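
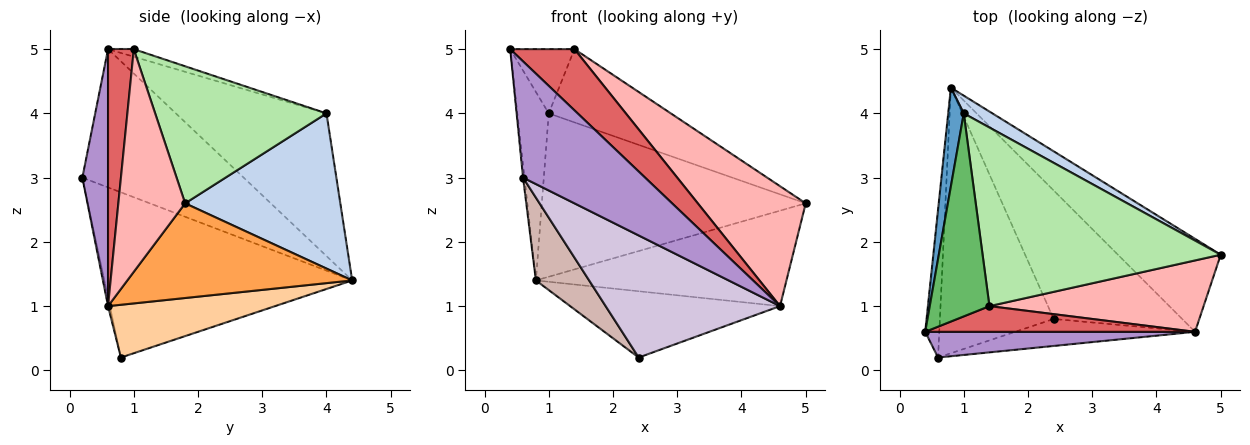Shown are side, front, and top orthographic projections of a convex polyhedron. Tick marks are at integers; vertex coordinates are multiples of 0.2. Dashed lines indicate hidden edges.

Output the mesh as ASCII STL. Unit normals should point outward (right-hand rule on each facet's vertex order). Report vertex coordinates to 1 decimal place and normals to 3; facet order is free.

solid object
 facet normal -0.973 0.203 0.106
  outer loop
   vertex 1.0 4.0 4.0
   vertex 0.8 4.4 1.4
   vertex 0.4 0.6 5.0
  endloop
 endfacet
 facet normal 0.505 0.858 0.093
  outer loop
   vertex 1.0 4.0 4.0
   vertex 5.0 1.8 2.6
   vertex 0.8 4.4 1.4
  endloop
 endfacet
 facet normal 0.541 0.603 -0.587
  outer loop
   vertex 4.6 0.6 1.0
   vertex 0.8 4.4 1.4
   vertex 5.0 1.8 2.6
  endloop
 endfacet
 facet normal 0.343 0.431 -0.835
  outer loop
   vertex 4.6 0.6 1.0
   vertex 2.4 0.8 0.2
   vertex 0.8 4.4 1.4
  endloop
 endfacet
 facet normal -0.120 0.300 0.947
  outer loop
   vertex 1.4 1.0 5.0
   vertex 1.0 4.0 4.0
   vertex 0.4 0.6 5.0
  endloop
 endfacet
 facet normal 0.470 0.335 0.817
  outer loop
   vertex 1.4 1.0 5.0
   vertex 5.0 1.8 2.6
   vertex 1.0 4.0 4.0
  endloop
 endfacet
 facet normal 0.346 -0.865 0.363
  outer loop
   vertex 1.4 1.0 5.0
   vertex 0.4 0.6 5.0
   vertex 4.6 0.6 1.0
  endloop
 endfacet
 facet normal 0.470 -0.759 0.452
  outer loop
   vertex 1.4 1.0 5.0
   vertex 4.6 0.6 1.0
   vertex 5.0 1.8 2.6
  endloop
 endfacet
 facet normal 0.201 -0.956 0.211
  outer loop
   vertex 0.6 0.2 3.0
   vertex 4.6 0.6 1.0
   vertex 0.4 0.6 5.0
  endloop
 endfacet
 facet normal -0.010 -0.976 -0.216
  outer loop
   vertex 0.6 0.2 3.0
   vertex 2.4 0.8 0.2
   vertex 4.6 0.6 1.0
  endloop
 endfacet
 facet normal -0.995 0.009 -0.101
  outer loop
   vertex 0.6 0.2 3.0
   vertex 0.4 0.6 5.0
   vertex 0.8 4.4 1.4
  endloop
 endfacet
 facet normal -0.811 -0.174 -0.559
  outer loop
   vertex 0.6 0.2 3.0
   vertex 0.8 4.4 1.4
   vertex 2.4 0.8 0.2
  endloop
 endfacet
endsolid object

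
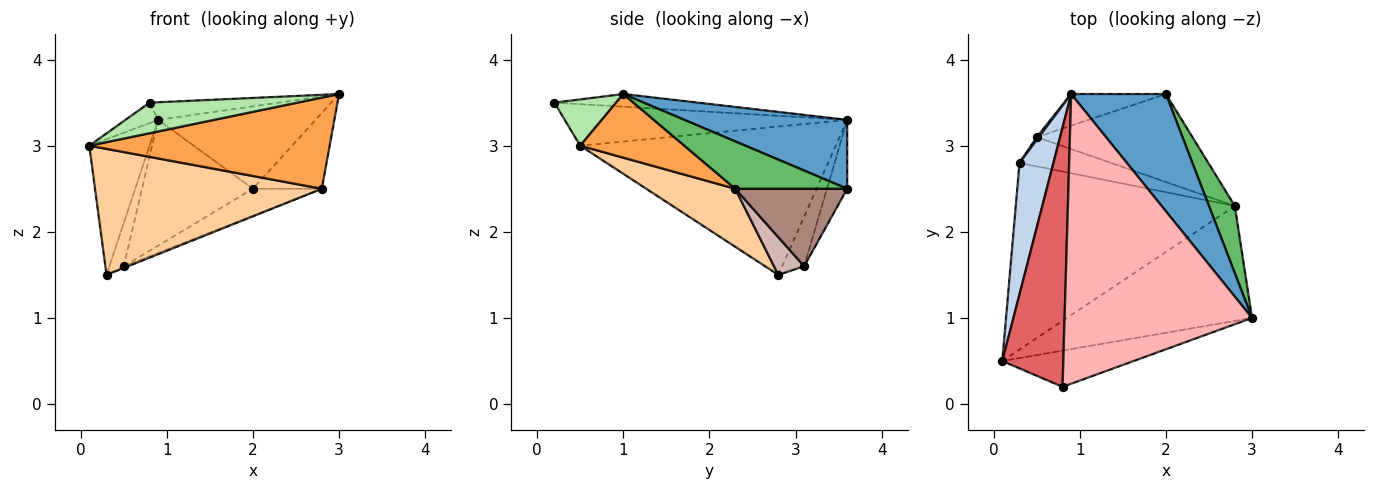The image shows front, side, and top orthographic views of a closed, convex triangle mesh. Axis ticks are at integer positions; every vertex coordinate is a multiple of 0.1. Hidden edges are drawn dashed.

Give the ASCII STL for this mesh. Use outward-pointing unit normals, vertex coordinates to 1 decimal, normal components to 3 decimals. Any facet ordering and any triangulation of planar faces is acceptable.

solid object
 facet normal 0.511 0.494 0.703
  outer loop
   vertex 0.9 3.6 3.3
   vertex 3.0 1.0 3.6
   vertex 2.0 3.6 2.5
  endloop
 endfacet
 facet normal -0.950 0.224 0.217
  outer loop
   vertex 0.9 3.6 3.3
   vertex 0.3 2.8 1.5
   vertex 0.1 0.5 3.0
  endloop
 endfacet
 facet normal 0.260 -0.600 -0.756
  outer loop
   vertex 2.8 2.3 2.5
   vertex 3.0 1.0 3.6
   vertex 0.1 0.5 3.0
  endloop
 endfacet
 facet normal 0.214 -0.547 -0.809
  outer loop
   vertex 2.8 2.3 2.5
   vertex 0.1 0.5 3.0
   vertex 0.3 2.8 1.5
  endloop
 endfacet
 facet normal 0.772 0.475 0.421
  outer loop
   vertex 2.8 2.3 2.5
   vertex 2.0 3.6 2.5
   vertex 3.0 1.0 3.6
  endloop
 endfacet
 facet normal 0.260 -0.623 -0.738
  outer loop
   vertex 0.8 0.2 3.5
   vertex 0.1 0.5 3.0
   vertex 3.0 1.0 3.6
  endloop
 endfacet
 facet normal -0.561 0.065 0.825
  outer loop
   vertex 0.8 0.2 3.5
   vertex 0.9 3.6 3.3
   vertex 0.1 0.5 3.0
  endloop
 endfacet
 facet normal -0.067 0.061 0.996
  outer loop
   vertex 0.8 0.2 3.5
   vertex 3.0 1.0 3.6
   vertex 0.9 3.6 3.3
  endloop
 endfacet
 facet normal -0.174 0.955 -0.240
  outer loop
   vertex 0.5 3.1 1.6
   vertex 0.9 3.6 3.3
   vertex 2.0 3.6 2.5
  endloop
 endfacet
 facet normal -0.837 0.546 0.036
  outer loop
   vertex 0.5 3.1 1.6
   vertex 0.3 2.8 1.5
   vertex 0.9 3.6 3.3
  endloop
 endfacet
 facet normal 0.430 0.265 -0.863
  outer loop
   vertex 0.5 3.1 1.6
   vertex 2.0 3.6 2.5
   vertex 2.8 2.3 2.5
  endloop
 endfacet
 facet normal 0.380 0.054 -0.923
  outer loop
   vertex 0.5 3.1 1.6
   vertex 2.8 2.3 2.5
   vertex 0.3 2.8 1.5
  endloop
 endfacet
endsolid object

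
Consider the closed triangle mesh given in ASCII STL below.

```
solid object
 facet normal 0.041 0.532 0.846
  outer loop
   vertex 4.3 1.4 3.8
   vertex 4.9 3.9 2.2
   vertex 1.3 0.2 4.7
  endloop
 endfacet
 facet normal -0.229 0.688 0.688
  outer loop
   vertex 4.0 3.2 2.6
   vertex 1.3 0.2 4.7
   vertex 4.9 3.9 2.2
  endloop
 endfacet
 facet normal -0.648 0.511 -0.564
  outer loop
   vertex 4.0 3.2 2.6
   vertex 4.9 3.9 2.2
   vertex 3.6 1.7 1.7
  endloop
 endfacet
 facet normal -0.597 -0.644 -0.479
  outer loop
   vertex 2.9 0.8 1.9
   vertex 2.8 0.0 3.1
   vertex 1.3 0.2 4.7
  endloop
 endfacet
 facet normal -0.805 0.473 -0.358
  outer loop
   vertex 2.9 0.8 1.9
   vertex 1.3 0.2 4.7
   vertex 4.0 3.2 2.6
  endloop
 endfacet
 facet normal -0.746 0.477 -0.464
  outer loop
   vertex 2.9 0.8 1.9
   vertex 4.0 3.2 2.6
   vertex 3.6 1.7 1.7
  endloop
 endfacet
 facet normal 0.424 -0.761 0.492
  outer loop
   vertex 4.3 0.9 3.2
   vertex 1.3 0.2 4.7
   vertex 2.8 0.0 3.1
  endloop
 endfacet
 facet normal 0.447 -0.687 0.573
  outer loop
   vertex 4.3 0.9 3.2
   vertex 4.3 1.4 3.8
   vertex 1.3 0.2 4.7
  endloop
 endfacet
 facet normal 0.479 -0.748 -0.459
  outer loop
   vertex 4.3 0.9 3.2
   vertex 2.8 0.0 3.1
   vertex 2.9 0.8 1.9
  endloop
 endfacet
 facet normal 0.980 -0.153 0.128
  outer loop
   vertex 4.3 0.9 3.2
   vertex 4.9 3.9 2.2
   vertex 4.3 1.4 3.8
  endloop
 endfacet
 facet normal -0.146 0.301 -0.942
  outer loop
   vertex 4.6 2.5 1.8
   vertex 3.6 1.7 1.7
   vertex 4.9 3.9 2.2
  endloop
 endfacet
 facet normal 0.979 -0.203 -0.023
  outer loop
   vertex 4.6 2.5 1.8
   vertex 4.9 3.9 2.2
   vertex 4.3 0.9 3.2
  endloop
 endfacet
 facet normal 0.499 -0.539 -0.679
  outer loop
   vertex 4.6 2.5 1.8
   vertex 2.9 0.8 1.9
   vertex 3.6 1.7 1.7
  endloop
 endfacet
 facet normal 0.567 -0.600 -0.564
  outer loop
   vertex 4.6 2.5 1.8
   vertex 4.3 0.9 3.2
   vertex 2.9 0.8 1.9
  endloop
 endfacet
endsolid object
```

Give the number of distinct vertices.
9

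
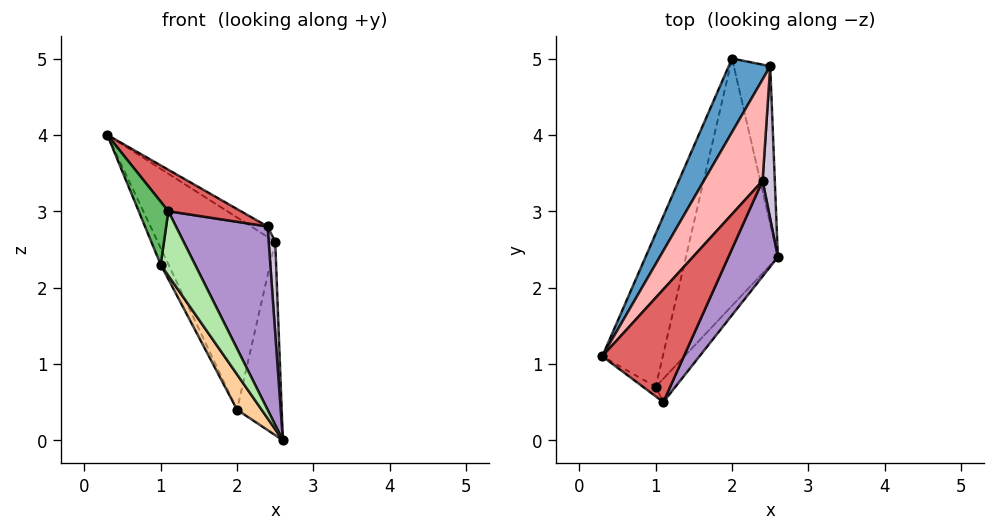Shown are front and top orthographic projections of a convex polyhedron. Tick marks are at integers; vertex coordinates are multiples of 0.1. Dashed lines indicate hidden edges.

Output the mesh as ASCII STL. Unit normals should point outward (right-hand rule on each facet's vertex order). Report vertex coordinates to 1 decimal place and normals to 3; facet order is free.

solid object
 facet normal -0.811 0.547 0.209
  outer loop
   vertex 2.5 4.9 2.6
   vertex 2.0 5.0 0.4
   vertex 0.3 1.1 4.0
  endloop
 endfacet
 facet normal 0.947 0.250 -0.204
  outer loop
   vertex 2.5 4.9 2.6
   vertex 2.6 2.4 0.0
   vertex 2.0 5.0 0.4
  endloop
 endfacet
 facet normal -0.920 0.042 -0.389
  outer loop
   vertex 1.0 0.7 2.3
   vertex 0.3 1.1 4.0
   vertex 2.0 5.0 0.4
  endloop
 endfacet
 facet normal -0.786 -0.087 -0.612
  outer loop
   vertex 1.0 0.7 2.3
   vertex 2.0 5.0 0.4
   vertex 2.6 2.4 0.0
  endloop
 endfacet
 facet normal -0.681 -0.724 -0.110
  outer loop
   vertex 1.0 0.7 2.3
   vertex 1.1 0.5 3.0
   vertex 0.3 1.1 4.0
  endloop
 endfacet
 facet normal 0.453 -0.838 -0.304
  outer loop
   vertex 1.0 0.7 2.3
   vertex 2.6 2.4 0.0
   vertex 1.1 0.5 3.0
  endloop
 endfacet
 facet normal 0.675 -0.255 0.693
  outer loop
   vertex 2.4 3.4 2.8
   vertex 0.3 1.1 4.0
   vertex 1.1 0.5 3.0
  endloop
 endfacet
 facet normal 0.415 0.093 0.905
  outer loop
   vertex 2.4 3.4 2.8
   vertex 2.5 4.9 2.6
   vertex 0.3 1.1 4.0
  endloop
 endfacet
 facet normal 0.899 -0.389 0.203
  outer loop
   vertex 2.4 3.4 2.8
   vertex 1.1 0.5 3.0
   vertex 2.6 2.4 0.0
  endloop
 endfacet
 facet normal 0.994 -0.054 0.090
  outer loop
   vertex 2.4 3.4 2.8
   vertex 2.6 2.4 0.0
   vertex 2.5 4.9 2.6
  endloop
 endfacet
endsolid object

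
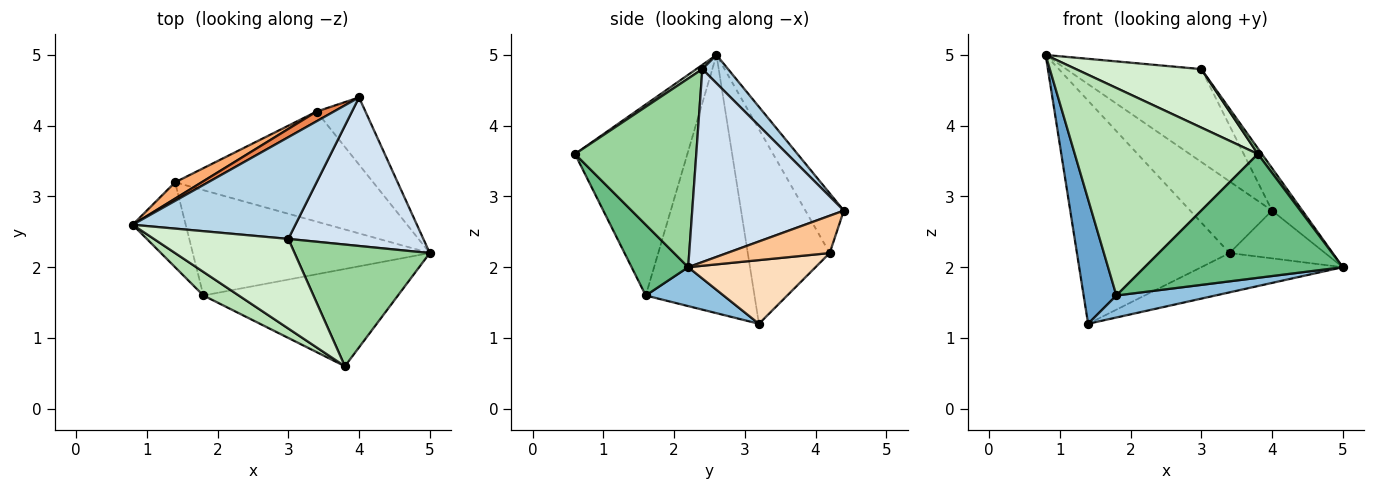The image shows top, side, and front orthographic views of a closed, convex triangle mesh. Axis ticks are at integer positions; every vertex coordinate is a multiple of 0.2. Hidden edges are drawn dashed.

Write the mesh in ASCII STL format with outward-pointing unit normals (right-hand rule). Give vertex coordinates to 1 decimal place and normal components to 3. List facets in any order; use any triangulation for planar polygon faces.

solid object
 facet normal -0.939 -0.283 -0.193
  outer loop
   vertex 1.8 1.6 1.6
   vertex 0.8 2.6 5.0
   vertex 1.4 3.2 1.2
  endloop
 endfacet
 facet normal 0.159 -0.202 -0.966
  outer loop
   vertex 1.8 1.6 1.6
   vertex 1.4 3.2 1.2
   vertex 5.0 2.2 2.0
  endloop
 endfacet
 facet normal 0.127 0.669 0.732
  outer loop
   vertex 3.0 2.4 4.8
   vertex 4.0 4.4 2.8
   vertex 0.8 2.6 5.0
  endloop
 endfacet
 facet normal 0.808 0.162 0.566
  outer loop
   vertex 3.0 2.4 4.8
   vertex 5.0 2.2 2.0
   vertex 4.0 4.4 2.8
  endloop
 endfacet
 facet normal -0.422 0.899 0.122
  outer loop
   vertex 3.4 4.2 2.2
   vertex 0.8 2.6 5.0
   vertex 4.0 4.4 2.8
  endloop
 endfacet
 facet normal -0.472 0.879 0.064
  outer loop
   vertex 3.4 4.2 2.2
   vertex 1.4 3.2 1.2
   vertex 0.8 2.6 5.0
  endloop
 endfacet
 facet normal 0.528 0.492 -0.692
  outer loop
   vertex 3.4 4.2 2.2
   vertex 4.0 4.4 2.8
   vertex 5.0 2.2 2.0
  endloop
 endfacet
 facet normal 0.290 0.322 -0.901
  outer loop
   vertex 3.4 4.2 2.2
   vertex 5.0 2.2 2.0
   vertex 1.4 3.2 1.2
  endloop
 endfacet
 facet normal 0.219 -0.767 -0.603
  outer loop
   vertex 3.8 0.6 3.6
   vertex 1.8 1.6 1.6
   vertex 5.0 2.2 2.0
  endloop
 endfacet
 facet normal 0.813 -0.027 0.582
  outer loop
   vertex 3.8 0.6 3.6
   vertex 5.0 2.2 2.0
   vertex 3.0 2.4 4.8
  endloop
 endfacet
 facet normal -0.521 -0.848 0.096
  outer loop
   vertex 3.8 0.6 3.6
   vertex 0.8 2.6 5.0
   vertex 1.8 1.6 1.6
  endloop
 endfacet
 facet normal 0.026 -0.546 0.837
  outer loop
   vertex 3.8 0.6 3.6
   vertex 3.0 2.4 4.8
   vertex 0.8 2.6 5.0
  endloop
 endfacet
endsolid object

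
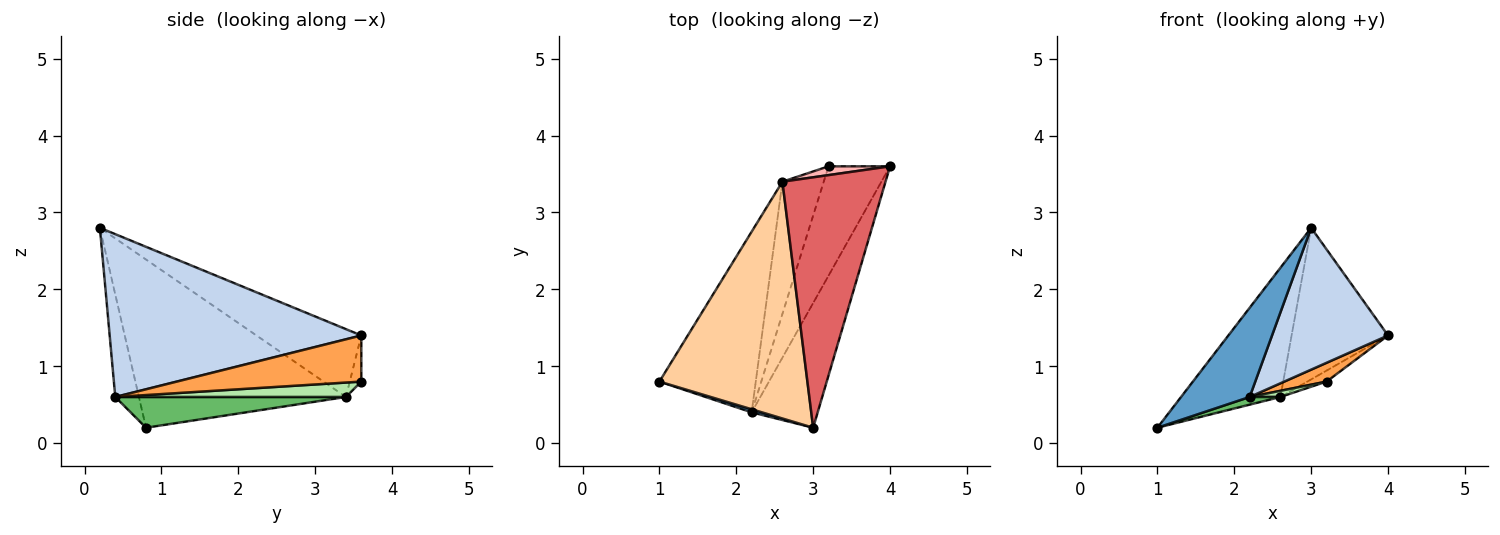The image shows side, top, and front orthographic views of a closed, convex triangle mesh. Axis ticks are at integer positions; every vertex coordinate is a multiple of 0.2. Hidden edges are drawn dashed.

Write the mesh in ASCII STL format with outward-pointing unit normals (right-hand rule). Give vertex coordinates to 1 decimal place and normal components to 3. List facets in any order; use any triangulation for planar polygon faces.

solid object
 facet normal -0.326 -0.945 0.033
  outer loop
   vertex 2.2 0.4 0.6
   vertex 3.0 0.2 2.8
   vertex 1.0 0.8 0.2
  endloop
 endfacet
 facet normal 0.852 -0.393 -0.346
  outer loop
   vertex 2.2 0.4 0.6
   vertex 4.0 3.6 1.4
   vertex 3.0 0.2 2.8
  endloop
 endfacet
 facet normal 0.594 -0.136 -0.793
  outer loop
   vertex 2.2 0.4 0.6
   vertex 3.2 3.6 0.8
   vertex 4.0 3.6 1.4
  endloop
 endfacet
 facet normal -0.706 0.339 0.622
  outer loop
   vertex 2.6 3.4 0.6
   vertex 1.0 0.8 0.2
   vertex 3.0 0.2 2.8
  endloop
 endfacet
 facet normal 0.304 -0.041 -0.952
  outer loop
   vertex 2.6 3.4 0.6
   vertex 2.2 0.4 0.6
   vertex 1.0 0.8 0.2
  endloop
 endfacet
 facet normal 0.329 -0.044 -0.943
  outer loop
   vertex 2.6 3.4 0.6
   vertex 3.2 3.6 0.8
   vertex 2.2 0.4 0.6
  endloop
 endfacet
 facet normal -0.490 0.451 0.746
  outer loop
   vertex 2.6 3.4 0.6
   vertex 3.0 0.2 2.8
   vertex 4.0 3.6 1.4
  endloop
 endfacet
 facet normal -0.424 0.707 0.566
  outer loop
   vertex 2.6 3.4 0.6
   vertex 4.0 3.6 1.4
   vertex 3.2 3.6 0.8
  endloop
 endfacet
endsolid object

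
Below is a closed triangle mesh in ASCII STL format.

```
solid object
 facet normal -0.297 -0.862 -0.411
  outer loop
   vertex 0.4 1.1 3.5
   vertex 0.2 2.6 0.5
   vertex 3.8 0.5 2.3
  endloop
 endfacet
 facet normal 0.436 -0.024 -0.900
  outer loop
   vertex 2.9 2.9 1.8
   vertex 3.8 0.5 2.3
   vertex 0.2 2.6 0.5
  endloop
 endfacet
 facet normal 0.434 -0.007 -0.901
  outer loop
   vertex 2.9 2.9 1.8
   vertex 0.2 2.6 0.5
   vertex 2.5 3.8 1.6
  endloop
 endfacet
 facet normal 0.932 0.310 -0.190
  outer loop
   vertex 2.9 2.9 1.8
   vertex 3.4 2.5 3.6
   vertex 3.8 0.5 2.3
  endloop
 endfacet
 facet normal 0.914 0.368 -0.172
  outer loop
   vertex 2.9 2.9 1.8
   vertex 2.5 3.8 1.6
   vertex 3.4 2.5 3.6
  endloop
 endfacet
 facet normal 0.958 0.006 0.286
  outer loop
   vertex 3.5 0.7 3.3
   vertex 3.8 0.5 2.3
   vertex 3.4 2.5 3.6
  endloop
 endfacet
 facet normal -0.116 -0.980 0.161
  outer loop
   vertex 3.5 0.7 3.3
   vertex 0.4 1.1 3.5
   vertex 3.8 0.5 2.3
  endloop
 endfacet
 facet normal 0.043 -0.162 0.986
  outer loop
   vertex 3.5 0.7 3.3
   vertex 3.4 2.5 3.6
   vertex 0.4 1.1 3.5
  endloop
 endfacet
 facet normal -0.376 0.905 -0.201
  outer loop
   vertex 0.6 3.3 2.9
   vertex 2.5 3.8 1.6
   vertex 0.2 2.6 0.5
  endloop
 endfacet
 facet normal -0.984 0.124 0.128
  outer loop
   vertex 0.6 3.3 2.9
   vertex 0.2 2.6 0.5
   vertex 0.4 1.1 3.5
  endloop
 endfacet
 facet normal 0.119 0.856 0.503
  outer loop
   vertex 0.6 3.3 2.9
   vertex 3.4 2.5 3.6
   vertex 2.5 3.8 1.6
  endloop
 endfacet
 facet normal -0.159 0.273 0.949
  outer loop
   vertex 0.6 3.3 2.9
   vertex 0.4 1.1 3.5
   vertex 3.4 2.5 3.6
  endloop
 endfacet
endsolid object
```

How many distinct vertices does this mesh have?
8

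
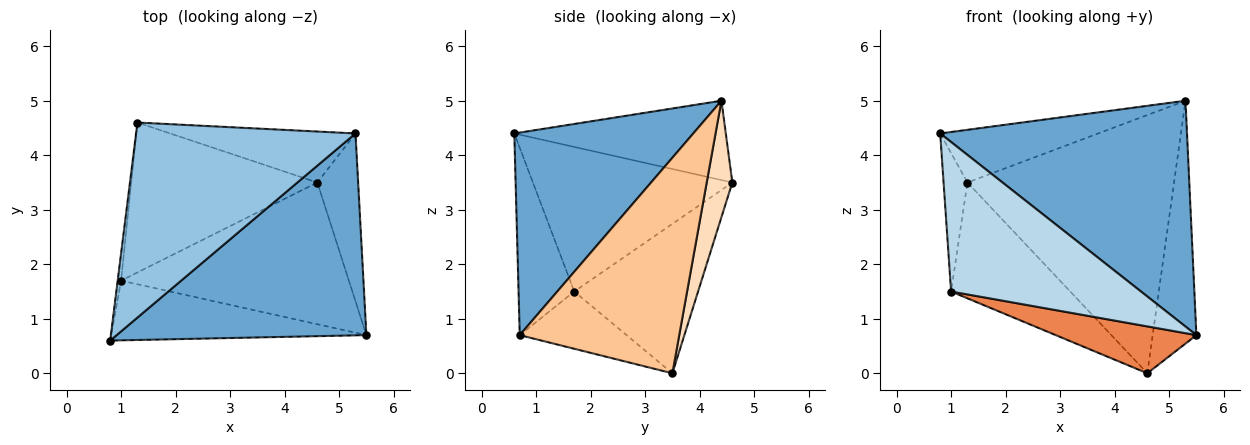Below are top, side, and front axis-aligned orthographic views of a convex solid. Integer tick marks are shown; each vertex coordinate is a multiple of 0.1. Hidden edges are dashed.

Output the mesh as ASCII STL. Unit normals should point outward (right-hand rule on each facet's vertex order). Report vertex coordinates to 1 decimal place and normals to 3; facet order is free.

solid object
 facet normal 0.476 -0.656 0.586
  outer loop
   vertex 5.3 4.4 5.0
   vertex 0.8 0.6 4.4
   vertex 5.5 0.7 0.7
  endloop
 endfacet
 facet normal -0.329 0.246 0.911
  outer loop
   vertex 5.3 4.4 5.0
   vertex 1.3 4.6 3.5
   vertex 0.8 0.6 4.4
  endloop
 endfacet
 facet normal -0.263 -0.896 -0.358
  outer loop
   vertex 1.0 1.7 1.5
   vertex 5.5 0.7 0.7
   vertex 0.8 0.6 4.4
  endloop
 endfacet
 facet normal -0.993 0.119 -0.023
  outer loop
   vertex 1.0 1.7 1.5
   vertex 0.8 0.6 4.4
   vertex 1.3 4.6 3.5
  endloop
 endfacet
 facet normal -0.232 -0.305 -0.923
  outer loop
   vertex 4.6 3.5 0.0
   vertex 5.5 0.7 0.7
   vertex 1.0 1.7 1.5
  endloop
 endfacet
 facet normal -0.536 0.516 -0.668
  outer loop
   vertex 4.6 3.5 0.0
   vertex 1.0 1.7 1.5
   vertex 1.3 4.6 3.5
  endloop
 endfacet
 facet normal 0.949 0.260 -0.180
  outer loop
   vertex 4.6 3.5 0.0
   vertex 5.3 4.4 5.0
   vertex 5.5 0.7 0.7
  endloop
 endfacet
 facet normal 0.121 0.974 -0.192
  outer loop
   vertex 4.6 3.5 0.0
   vertex 1.3 4.6 3.5
   vertex 5.3 4.4 5.0
  endloop
 endfacet
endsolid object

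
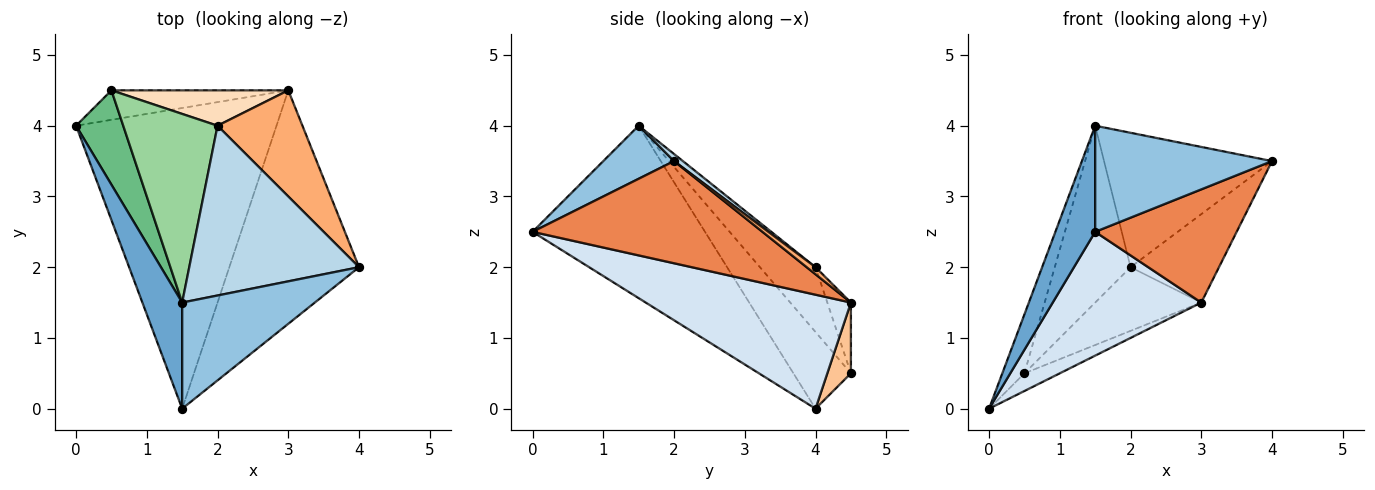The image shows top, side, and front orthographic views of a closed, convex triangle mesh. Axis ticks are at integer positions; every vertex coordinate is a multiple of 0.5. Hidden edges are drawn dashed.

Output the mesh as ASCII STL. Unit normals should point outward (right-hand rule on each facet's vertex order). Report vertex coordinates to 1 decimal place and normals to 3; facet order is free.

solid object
 facet normal -0.951 -0.219 0.219
  outer loop
   vertex 1.5 1.5 4.0
   vertex 0.0 4.0 0.0
   vertex 1.5 0.0 2.5
  endloop
 endfacet
 facet normal 0.272 -0.680 0.680
  outer loop
   vertex 1.5 1.5 4.0
   vertex 1.5 0.0 2.5
   vertex 4.0 2.0 3.5
  endloop
 endfacet
 facet normal 0.033 0.620 0.784
  outer loop
   vertex 2.0 4.0 2.0
   vertex 1.5 1.5 4.0
   vertex 4.0 2.0 3.5
  endloop
 endfacet
 facet normal 0.465 -0.337 -0.818
  outer loop
   vertex 3.0 4.5 1.5
   vertex 1.5 0.0 2.5
   vertex 0.0 4.0 0.0
  endloop
 endfacet
 facet normal 0.578 -0.356 -0.734
  outer loop
   vertex 3.0 4.5 1.5
   vertex 4.0 2.0 3.5
   vertex 1.5 0.0 2.5
  endloop
 endfacet
 facet normal 0.064 0.639 0.767
  outer loop
   vertex 3.0 4.5 1.5
   vertex 2.0 4.0 2.0
   vertex 4.0 2.0 3.5
  endloop
 endfacet
 facet normal 0.324 0.487 -0.811
  outer loop
   vertex 0.5 4.5 0.5
   vertex 3.0 4.5 1.5
   vertex 0.0 4.0 0.0
  endloop
 endfacet
 facet normal -0.191 0.858 0.477
  outer loop
   vertex 0.5 4.5 0.5
   vertex 2.0 4.0 2.0
   vertex 3.0 4.5 1.5
  endloop
 endfacet
 facet normal -0.809 0.311 0.498
  outer loop
   vertex 0.5 4.5 0.5
   vertex 0.0 4.0 0.0
   vertex 1.5 1.5 4.0
  endloop
 endfacet
 facet normal -0.448 0.611 0.652
  outer loop
   vertex 0.5 4.5 0.5
   vertex 1.5 1.5 4.0
   vertex 2.0 4.0 2.0
  endloop
 endfacet
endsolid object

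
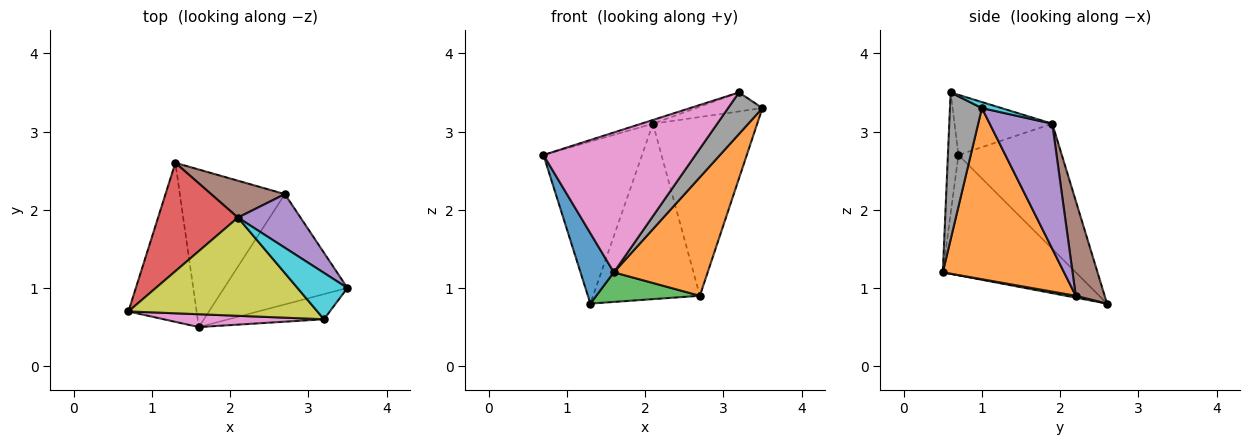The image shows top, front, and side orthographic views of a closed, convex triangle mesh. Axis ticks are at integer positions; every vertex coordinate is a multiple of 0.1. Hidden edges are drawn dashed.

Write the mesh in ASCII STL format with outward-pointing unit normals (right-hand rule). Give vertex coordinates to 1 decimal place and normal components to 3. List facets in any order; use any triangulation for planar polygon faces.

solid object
 facet normal -0.850 -0.213 -0.482
  outer loop
   vertex 1.6 0.5 1.2
   vertex 0.7 0.7 2.7
   vertex 1.3 2.6 0.8
  endloop
 endfacet
 facet normal 0.687 -0.532 -0.495
  outer loop
   vertex 2.7 2.2 0.9
   vertex 3.5 1.0 3.3
   vertex 1.6 0.5 1.2
  endloop
 endfacet
 facet normal 0.017 -0.185 -0.983
  outer loop
   vertex 2.7 2.2 0.9
   vertex 1.6 0.5 1.2
   vertex 1.3 2.6 0.8
  endloop
 endfacet
 facet normal -0.657 0.627 0.419
  outer loop
   vertex 2.1 1.9 3.1
   vertex 1.3 2.6 0.8
   vertex 0.7 0.7 2.7
  endloop
 endfacet
 facet normal 0.498 0.830 0.249
  outer loop
   vertex 2.1 1.9 3.1
   vertex 3.5 1.0 3.3
   vertex 2.7 2.2 0.9
  endloop
 endfacet
 facet normal 0.256 0.946 0.199
  outer loop
   vertex 2.1 1.9 3.1
   vertex 2.7 2.2 0.9
   vertex 1.3 2.6 0.8
  endloop
 endfacet
 facet normal -0.069 -0.993 0.091
  outer loop
   vertex 3.2 0.6 3.5
   vertex 0.7 0.7 2.7
   vertex 1.6 0.5 1.2
  endloop
 endfacet
 facet normal 0.623 -0.670 -0.404
  outer loop
   vertex 3.2 0.6 3.5
   vertex 1.6 0.5 1.2
   vertex 3.5 1.0 3.3
  endloop
 endfacet
 facet normal -0.303 0.036 0.952
  outer loop
   vertex 3.2 0.6 3.5
   vertex 2.1 1.9 3.1
   vertex 0.7 0.7 2.7
  endloop
 endfacet
 facet normal 0.111 0.377 0.920
  outer loop
   vertex 3.2 0.6 3.5
   vertex 3.5 1.0 3.3
   vertex 2.1 1.9 3.1
  endloop
 endfacet
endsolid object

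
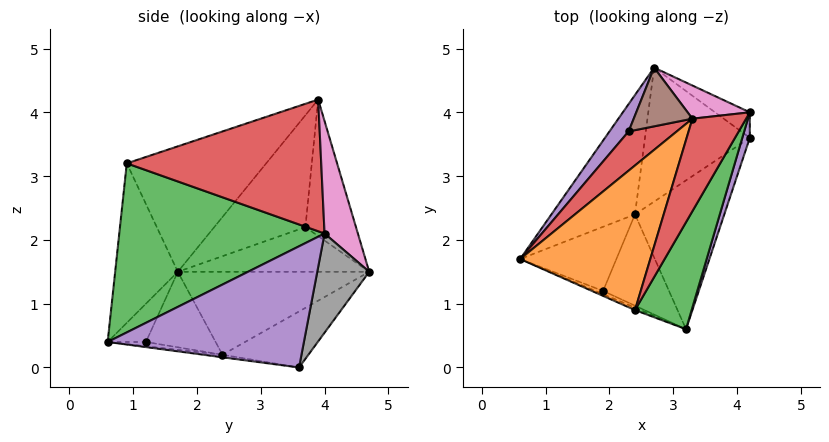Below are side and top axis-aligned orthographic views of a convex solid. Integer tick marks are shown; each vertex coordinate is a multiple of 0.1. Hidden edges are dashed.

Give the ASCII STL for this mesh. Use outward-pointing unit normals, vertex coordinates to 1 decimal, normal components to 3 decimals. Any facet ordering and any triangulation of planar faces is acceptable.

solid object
 facet normal -0.395 -0.919 -0.014
  outer loop
   vertex 2.4 0.9 3.2
   vertex 0.6 1.7 1.5
   vertex 3.2 0.6 0.4
  endloop
 endfacet
 facet normal -0.694 -0.032 0.720
  outer loop
   vertex 2.4 0.9 3.2
   vertex 3.3 3.9 4.2
   vertex 0.6 1.7 1.5
  endloop
 endfacet
 facet normal 0.869 -0.401 0.291
  outer loop
   vertex 2.4 0.9 3.2
   vertex 3.2 0.6 0.4
   vertex 4.2 4.0 2.1
  endloop
 endfacet
 facet normal 0.859 -0.374 0.350
  outer loop
   vertex 2.4 0.9 3.2
   vertex 4.2 4.0 2.1
   vertex 3.3 3.9 4.2
  endloop
 endfacet
 facet normal 0.949 -0.309 0.059
  outer loop
   vertex 4.2 3.6 0.0
   vertex 4.2 4.0 2.1
   vertex 3.2 0.6 0.4
  endloop
 endfacet
 facet normal -0.418 -0.905 -0.082
  outer loop
   vertex 1.9 1.2 0.4
   vertex 3.2 0.6 0.4
   vertex 0.6 1.7 1.5
  endloop
 endfacet
 facet normal 0.350 0.916 0.194
  outer loop
   vertex 2.7 4.7 1.5
   vertex 3.3 3.9 4.2
   vertex 4.2 4.0 2.1
  endloop
 endfacet
 facet normal 0.471 0.867 -0.165
  outer loop
   vertex 2.7 4.7 1.5
   vertex 4.2 4.0 2.1
   vertex 4.2 3.6 0.0
  endloop
 endfacet
 facet normal -0.028 -0.123 -0.992
  outer loop
   vertex 2.4 2.4 0.2
   vertex 4.2 3.6 0.0
   vertex 3.2 0.6 0.4
  endloop
 endfacet
 facet normal -0.064 -0.138 -0.988
  outer loop
   vertex 2.4 2.4 0.2
   vertex 3.2 0.6 0.4
   vertex 1.9 1.2 0.4
  endloop
 endfacet
 facet normal -0.411 0.489 -0.770
  outer loop
   vertex 2.4 2.4 0.2
   vertex 2.7 4.7 1.5
   vertex 4.2 3.6 0.0
  endloop
 endfacet
 facet normal -0.612 0.125 -0.781
  outer loop
   vertex 2.4 2.4 0.2
   vertex 1.9 1.2 0.4
   vertex 0.6 1.7 1.5
  endloop
 endfacet
 facet normal -0.632 0.442 -0.637
  outer loop
   vertex 2.4 2.4 0.2
   vertex 0.6 1.7 1.5
   vertex 2.7 4.7 1.5
  endloop
 endfacet
 facet normal -0.773 0.541 0.332
  outer loop
   vertex 2.3 3.7 2.2
   vertex 0.6 1.7 1.5
   vertex 3.3 3.9 4.2
  endloop
 endfacet
 facet normal -0.773 0.541 0.331
  outer loop
   vertex 2.3 3.7 2.2
   vertex 2.7 4.7 1.5
   vertex 0.6 1.7 1.5
  endloop
 endfacet
 facet normal -0.772 0.541 0.332
  outer loop
   vertex 2.3 3.7 2.2
   vertex 3.3 3.9 4.2
   vertex 2.7 4.7 1.5
  endloop
 endfacet
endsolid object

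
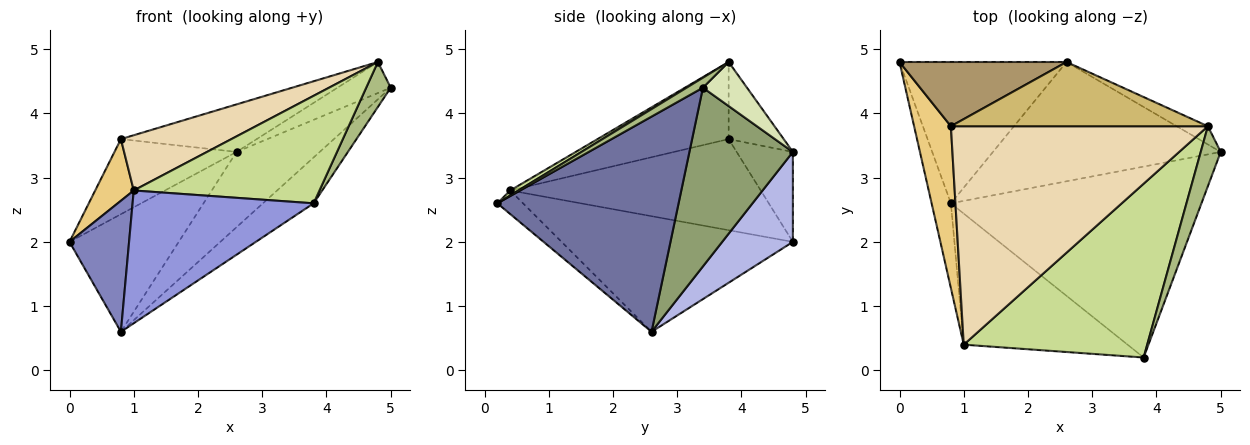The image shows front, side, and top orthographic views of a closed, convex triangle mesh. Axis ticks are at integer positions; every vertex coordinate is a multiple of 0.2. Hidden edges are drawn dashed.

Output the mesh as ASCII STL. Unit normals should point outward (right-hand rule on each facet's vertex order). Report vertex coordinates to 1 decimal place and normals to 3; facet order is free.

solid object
 facet normal 0.641 0.179 -0.746
  outer loop
   vertex 0.8 2.6 0.6
   vertex 5.0 3.4 4.4
   vertex 3.8 0.2 2.6
  endloop
 endfacet
 facet normal -0.956 -0.246 -0.159
  outer loop
   vertex 1.0 0.4 2.8
   vertex 0.0 4.8 2.0
   vertex 0.8 2.6 0.6
  endloop
 endfacet
 facet normal -0.101 -0.708 -0.699
  outer loop
   vertex 1.0 0.4 2.8
   vertex 0.8 2.6 0.6
   vertex 3.8 0.2 2.6
  endloop
 endfacet
 facet normal 0.382 0.591 -0.710
  outer loop
   vertex 2.6 4.8 3.4
   vertex 0.8 2.6 0.6
   vertex 0.0 4.8 2.0
  endloop
 endfacet
 facet normal 0.553 0.445 -0.705
  outer loop
   vertex 2.6 4.8 3.4
   vertex 5.0 3.4 4.4
   vertex 0.8 2.6 0.6
  endloop
 endfacet
 facet normal 0.371 -0.557 0.743
  outer loop
   vertex 4.8 3.8 4.8
   vertex 3.8 0.2 2.6
   vertex 5.0 3.4 4.4
  endloop
 endfacet
 facet normal 0.023 -0.526 0.850
  outer loop
   vertex 4.8 3.8 4.8
   vertex 1.0 0.4 2.8
   vertex 3.8 0.2 2.6
  endloop
 endfacet
 facet normal 0.581 0.702 -0.412
  outer loop
   vertex 4.8 3.8 4.8
   vertex 5.0 3.4 4.4
   vertex 2.6 4.8 3.4
  endloop
 endfacet
 facet normal -0.330 0.717 0.613
  outer loop
   vertex 0.8 3.8 3.6
   vertex 2.6 4.8 3.4
   vertex 0.0 4.8 2.0
  endloop
 endfacet
 facet normal -0.234 0.578 0.781
  outer loop
   vertex 0.8 3.8 3.6
   vertex 4.8 3.8 4.8
   vertex 2.6 4.8 3.4
  endloop
 endfacet
 facet normal -0.918 -0.141 0.371
  outer loop
   vertex 0.8 3.8 3.6
   vertex 0.0 4.8 2.0
   vertex 1.0 0.4 2.8
  endloop
 endfacet
 facet normal -0.279 -0.235 0.931
  outer loop
   vertex 0.8 3.8 3.6
   vertex 1.0 0.4 2.8
   vertex 4.8 3.8 4.8
  endloop
 endfacet
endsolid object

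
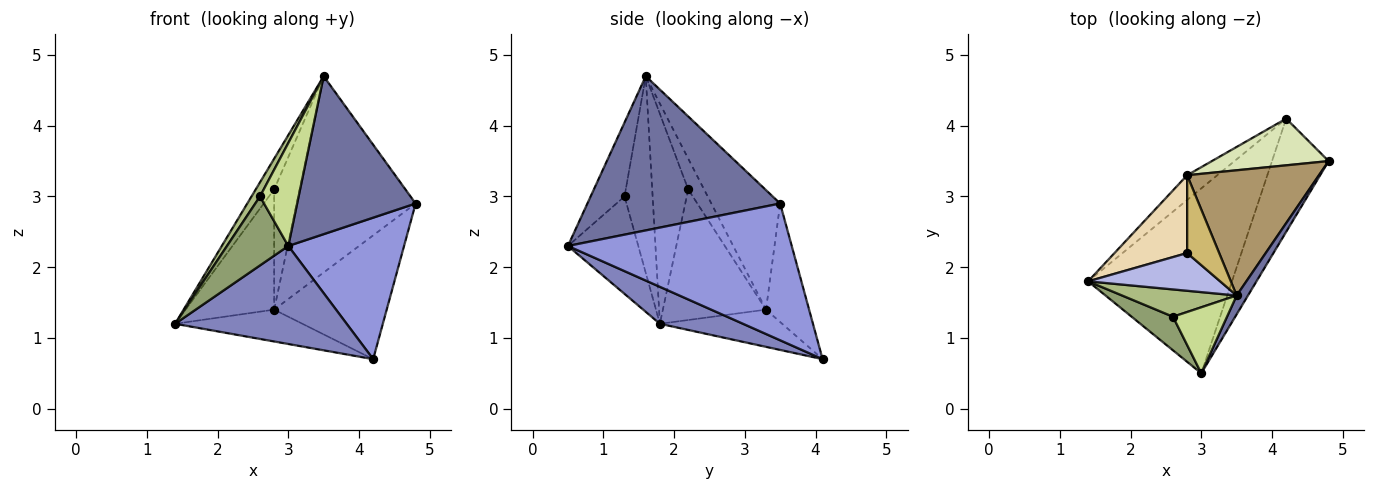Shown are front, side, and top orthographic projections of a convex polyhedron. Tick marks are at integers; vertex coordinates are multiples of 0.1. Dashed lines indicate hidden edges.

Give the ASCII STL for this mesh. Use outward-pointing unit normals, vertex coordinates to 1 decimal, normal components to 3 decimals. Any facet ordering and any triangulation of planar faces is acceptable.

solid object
 facet normal 0.850 -0.523 0.062
  outer loop
   vertex 3.5 1.6 4.7
   vertex 3.0 0.5 2.3
   vertex 4.8 3.5 2.9
  endloop
 endfacet
 facet normal 0.221 -0.457 -0.862
  outer loop
   vertex 4.2 4.1 0.7
   vertex 3.0 0.5 2.3
   vertex 1.4 1.8 1.2
  endloop
 endfacet
 facet normal 0.834 -0.431 -0.345
  outer loop
   vertex 4.2 4.1 0.7
   vertex 4.8 3.5 2.9
   vertex 3.0 0.5 2.3
  endloop
 endfacet
 facet normal -0.777 0.397 0.489
  outer loop
   vertex 2.8 2.2 3.1
   vertex 1.4 1.8 1.2
   vertex 3.5 1.6 4.7
  endloop
 endfacet
 facet normal -0.718 -0.626 0.305
  outer loop
   vertex 2.6 1.3 3.0
   vertex 1.4 1.8 1.2
   vertex 3.0 0.5 2.3
  endloop
 endfacet
 facet normal -0.836 -0.253 0.487
  outer loop
   vertex 2.6 1.3 3.0
   vertex 3.5 1.6 4.7
   vertex 1.4 1.8 1.2
  endloop
 endfacet
 facet normal -0.594 -0.677 0.434
  outer loop
   vertex 2.6 1.3 3.0
   vertex 3.0 0.5 2.3
   vertex 3.5 1.6 4.7
  endloop
 endfacet
 facet normal -0.337 0.881 0.332
  outer loop
   vertex 2.8 3.3 1.4
   vertex 4.8 3.5 2.9
   vertex 4.2 4.1 0.7
  endloop
 endfacet
 facet normal -0.438 0.758 0.483
  outer loop
   vertex 2.8 3.3 1.4
   vertex 3.5 1.6 4.7
   vertex 4.8 3.5 2.9
  endloop
 endfacet
 facet normal -0.463 0.744 0.482
  outer loop
   vertex 2.8 3.3 1.4
   vertex 2.8 2.2 3.1
   vertex 3.5 1.6 4.7
  endloop
 endfacet
 facet normal -0.604 0.629 -0.489
  outer loop
   vertex 2.8 3.3 1.4
   vertex 4.2 4.1 0.7
   vertex 1.4 1.8 1.2
  endloop
 endfacet
 facet normal -0.699 0.600 0.389
  outer loop
   vertex 2.8 3.3 1.4
   vertex 1.4 1.8 1.2
   vertex 2.8 2.2 3.1
  endloop
 endfacet
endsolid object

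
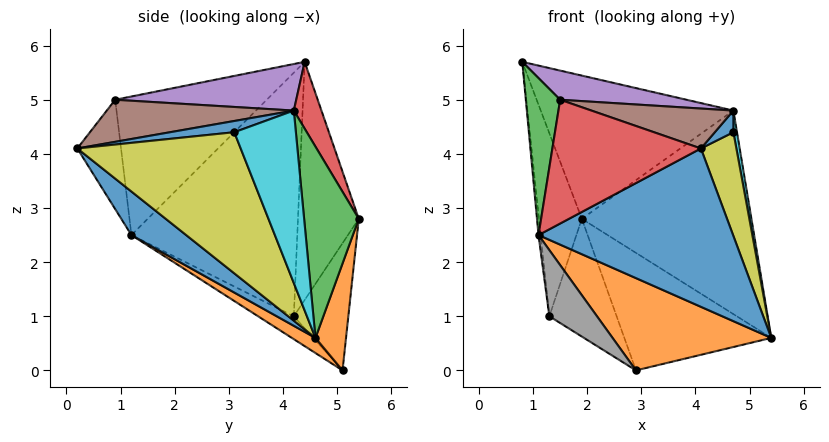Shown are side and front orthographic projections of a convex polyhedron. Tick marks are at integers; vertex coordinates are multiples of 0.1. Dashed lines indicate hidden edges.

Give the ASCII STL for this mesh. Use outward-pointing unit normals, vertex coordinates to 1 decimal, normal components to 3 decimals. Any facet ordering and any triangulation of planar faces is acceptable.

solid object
 facet normal 0.181 -0.644 -0.743
  outer loop
   vertex 1.1 1.2 2.5
   vertex 5.4 4.6 0.6
   vertex 4.1 0.2 4.1
  endloop
 endfacet
 facet normal 0.084 -0.565 -0.821
  outer loop
   vertex 1.1 1.2 2.5
   vertex 2.9 5.1 0.0
   vertex 5.4 4.6 0.6
  endloop
 endfacet
 facet normal -0.967 -0.219 0.128
  outer loop
   vertex 1.5 0.9 5.0
   vertex 0.8 4.4 5.7
   vertex 1.1 1.2 2.5
  endloop
 endfacet
 facet normal -0.282 -0.957 -0.070
  outer loop
   vertex 1.5 0.9 5.0
   vertex 1.1 1.2 2.5
   vertex 4.1 0.2 4.1
  endloop
 endfacet
 facet normal 0.215 -0.150 0.965
  outer loop
   vertex 1.5 0.9 5.0
   vertex 4.7 4.2 4.8
   vertex 0.8 4.4 5.7
  endloop
 endfacet
 facet normal 0.270 -0.205 0.941
  outer loop
   vertex 1.5 0.9 5.0
   vertex 4.1 0.2 4.1
   vertex 4.7 4.2 4.8
  endloop
 endfacet
 facet normal -0.994 0.013 -0.106
  outer loop
   vertex 1.3 4.2 1.0
   vertex 1.1 1.2 2.5
   vertex 0.8 4.4 5.7
  endloop
 endfacet
 facet normal -0.307 -0.409 -0.859
  outer loop
   vertex 1.3 4.2 1.0
   vertex 2.9 5.1 0.0
   vertex 1.1 1.2 2.5
  endloop
 endfacet
 facet normal 0.973 -0.211 0.096
  outer loop
   vertex 4.7 3.1 4.4
   vertex 4.1 0.2 4.1
   vertex 5.4 4.6 0.6
  endloop
 endfacet
 facet normal 0.986 -0.058 0.159
  outer loop
   vertex 4.7 3.1 4.4
   vertex 5.4 4.6 0.6
   vertex 4.7 4.2 4.8
  endloop
 endfacet
 facet normal 0.763 -0.221 0.607
  outer loop
   vertex 4.7 3.1 4.4
   vertex 4.7 4.2 4.8
   vertex 4.1 0.2 4.1
  endloop
 endfacet
 facet normal 0.203 0.979 -0.032
  outer loop
   vertex 1.9 5.4 2.8
   vertex 5.4 4.6 0.6
   vertex 2.9 5.1 0.0
  endloop
 endfacet
 facet normal 0.304 0.942 0.140
  outer loop
   vertex 1.9 5.4 2.8
   vertex 4.7 4.2 4.8
   vertex 5.4 4.6 0.6
  endloop
 endfacet
 facet normal 0.132 0.921 0.368
  outer loop
   vertex 1.9 5.4 2.8
   vertex 0.8 4.4 5.7
   vertex 4.7 4.2 4.8
  endloop
 endfacet
 facet normal -0.812 0.572 -0.111
  outer loop
   vertex 1.9 5.4 2.8
   vertex 1.3 4.2 1.0
   vertex 0.8 4.4 5.7
  endloop
 endfacet
 facet normal -0.602 0.742 -0.294
  outer loop
   vertex 1.9 5.4 2.8
   vertex 2.9 5.1 0.0
   vertex 1.3 4.2 1.0
  endloop
 endfacet
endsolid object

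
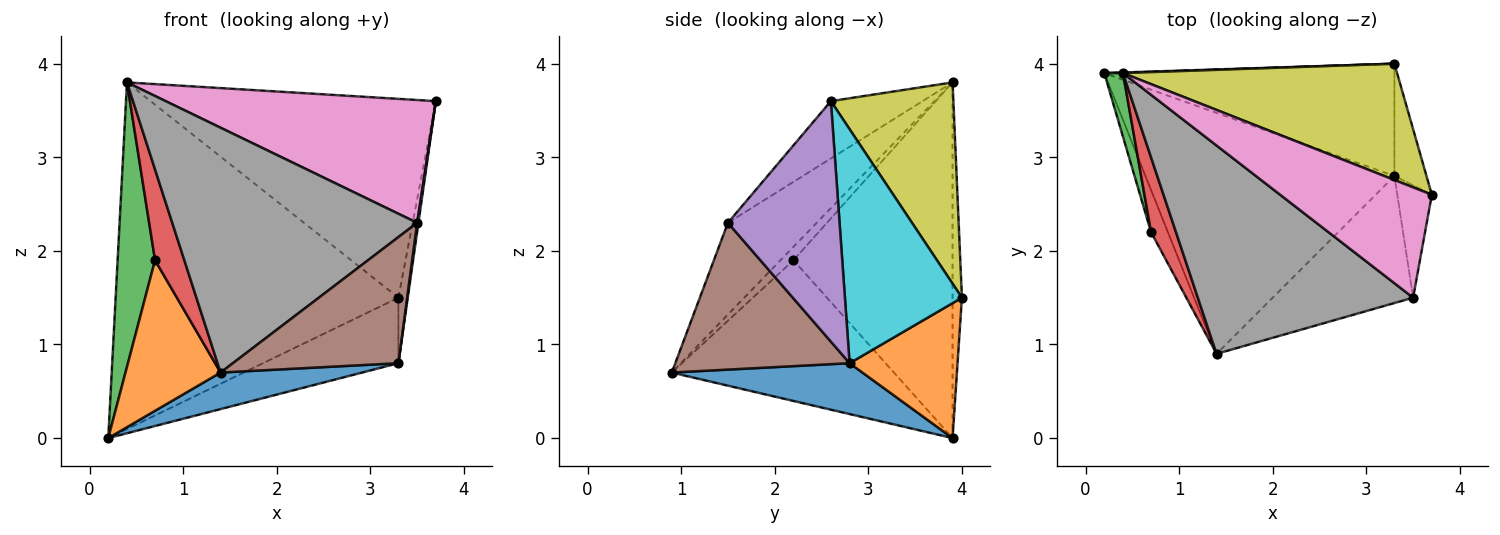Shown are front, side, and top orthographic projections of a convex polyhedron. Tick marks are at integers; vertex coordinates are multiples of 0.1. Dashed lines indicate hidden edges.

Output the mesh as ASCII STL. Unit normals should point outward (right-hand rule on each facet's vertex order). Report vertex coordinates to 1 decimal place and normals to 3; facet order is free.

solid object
 facet normal 0.198 -0.147 -0.969
  outer loop
   vertex 3.3 2.8 0.8
   vertex 1.4 0.9 0.7
   vertex 0.2 3.9 0.0
  endloop
 endfacet
 facet normal -0.914 -0.391 -0.109
  outer loop
   vertex 0.7 2.2 1.9
   vertex 0.2 3.9 0.0
   vertex 1.4 0.9 0.7
  endloop
 endfacet
 facet normal -0.972 -0.229 0.051
  outer loop
   vertex 0.7 2.2 1.9
   vertex 0.4 3.9 3.8
   vertex 0.2 3.9 0.0
  endloop
 endfacet
 facet normal -0.324 -0.730 0.602
  outer loop
   vertex 0.7 2.2 1.9
   vertex 1.4 0.9 0.7
   vertex 0.4 3.9 3.8
  endloop
 endfacet
 facet normal 0.990 -0.012 -0.142
  outer loop
   vertex 3.5 1.5 2.3
   vertex 3.3 2.8 0.8
   vertex 3.7 2.6 3.6
  endloop
 endfacet
 facet normal 0.596 -0.566 -0.570
  outer loop
   vertex 3.5 1.5 2.3
   vertex 1.4 0.9 0.7
   vertex 3.3 2.8 0.8
  endloop
 endfacet
 facet normal -0.245 -0.721 0.648
  outer loop
   vertex 3.5 1.5 2.3
   vertex 3.7 2.6 3.6
   vertex 0.4 3.9 3.8
  endloop
 endfacet
 facet normal -0.266 -0.734 0.625
  outer loop
   vertex 3.5 1.5 2.3
   vertex 0.4 3.9 3.8
   vertex 1.4 0.9 0.7
  endloop
 endfacet
 facet normal 0.348 0.809 0.473
  outer loop
   vertex 3.3 4.0 1.5
   vertex 0.4 3.9 3.8
   vertex 3.7 2.6 3.6
  endloop
 endfacet
 facet normal 0.988 0.079 -0.135
  outer loop
   vertex 3.3 4.0 1.5
   vertex 3.7 2.6 3.6
   vertex 3.3 2.8 0.8
  endloop
 endfacet
 facet normal -0.033 0.999 0.002
  outer loop
   vertex 3.3 4.0 1.5
   vertex 0.2 3.9 0.0
   vertex 0.4 3.9 3.8
  endloop
 endfacet
 facet normal 0.373 0.468 -0.802
  outer loop
   vertex 3.3 4.0 1.5
   vertex 3.3 2.8 0.8
   vertex 0.2 3.9 0.0
  endloop
 endfacet
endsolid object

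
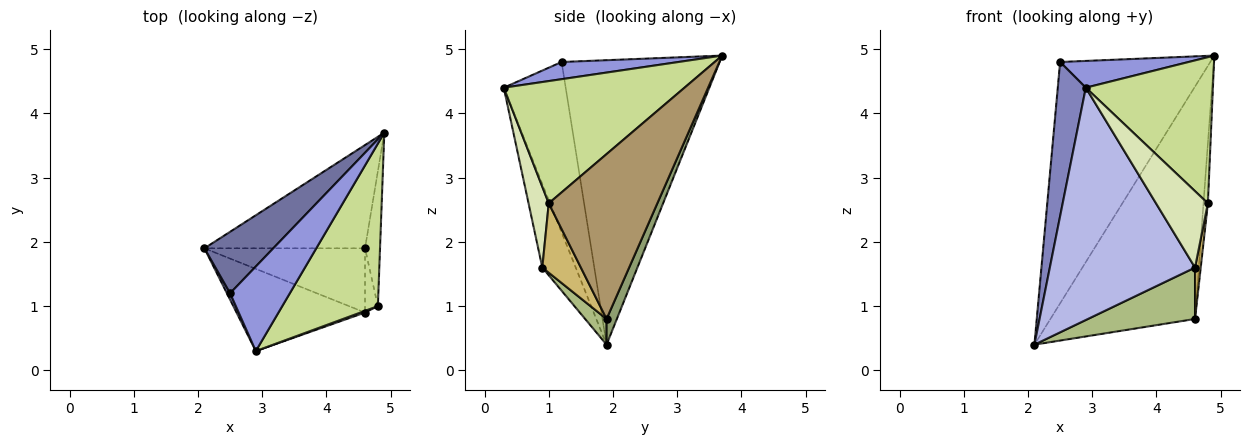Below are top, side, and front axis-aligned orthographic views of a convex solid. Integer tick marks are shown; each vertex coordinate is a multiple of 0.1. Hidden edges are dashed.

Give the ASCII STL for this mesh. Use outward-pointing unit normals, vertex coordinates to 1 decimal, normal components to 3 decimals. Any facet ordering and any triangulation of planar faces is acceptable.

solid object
 facet normal -0.714 0.679 0.173
  outer loop
   vertex 2.5 1.2 4.8
   vertex 4.9 3.7 4.9
   vertex 2.1 1.9 0.4
  endloop
 endfacet
 facet normal -0.911 -0.412 0.017
  outer loop
   vertex 2.5 1.2 4.8
   vertex 2.1 1.9 0.4
   vertex 2.9 0.3 4.4
  endloop
 endfacet
 facet normal 0.265 -0.291 0.919
  outer loop
   vertex 2.5 1.2 4.8
   vertex 2.9 0.3 4.4
   vertex 4.9 3.7 4.9
  endloop
 endfacet
 facet normal -0.212 -0.921 -0.326
  outer loop
   vertex 4.6 0.9 1.6
   vertex 2.9 0.3 4.4
   vertex 2.1 1.9 0.4
  endloop
 endfacet
 facet normal 0.065 0.912 -0.405
  outer loop
   vertex 4.6 1.9 0.8
   vertex 2.1 1.9 0.4
   vertex 4.9 3.7 4.9
  endloop
 endfacet
 facet normal 0.124 -0.620 -0.775
  outer loop
   vertex 4.6 1.9 0.8
   vertex 4.6 0.9 1.6
   vertex 2.1 1.9 0.4
  endloop
 endfacet
 facet normal 0.689 -0.485 0.539
  outer loop
   vertex 4.8 1.0 2.6
   vertex 4.9 3.7 4.9
   vertex 2.9 0.3 4.4
  endloop
 endfacet
 facet normal 0.363 -0.932 0.021
  outer loop
   vertex 4.8 1.0 2.6
   vertex 2.9 0.3 4.4
   vertex 4.6 0.9 1.6
  endloop
 endfacet
 facet normal 0.995 0.040 -0.090
  outer loop
   vertex 4.8 1.0 2.6
   vertex 4.6 1.9 0.8
   vertex 4.9 3.7 4.9
  endloop
 endfacet
 facet normal 0.973 -0.144 -0.180
  outer loop
   vertex 4.8 1.0 2.6
   vertex 4.6 0.9 1.6
   vertex 4.6 1.9 0.8
  endloop
 endfacet
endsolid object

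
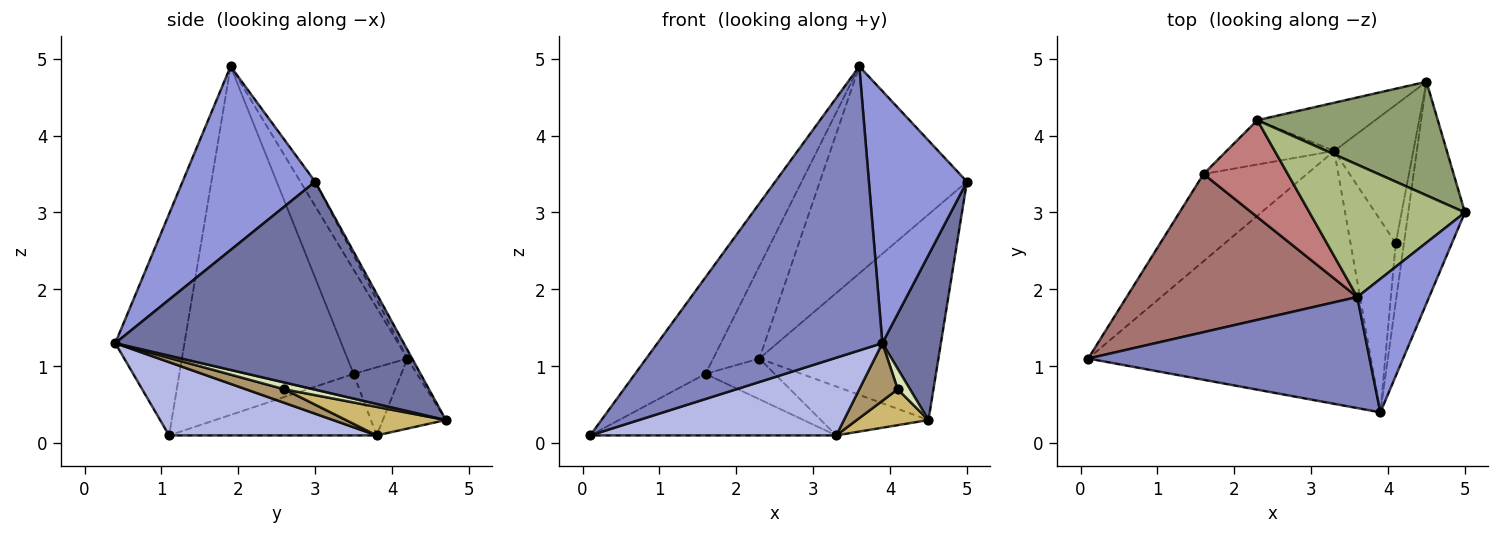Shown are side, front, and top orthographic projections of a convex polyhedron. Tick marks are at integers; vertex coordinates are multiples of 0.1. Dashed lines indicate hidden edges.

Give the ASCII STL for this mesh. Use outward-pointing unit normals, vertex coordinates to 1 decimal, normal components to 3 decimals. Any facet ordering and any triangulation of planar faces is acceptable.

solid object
 facet normal 0.947 -0.192 -0.258
  outer loop
   vertex 4.5 4.7 0.3
   vertex 5.0 3.0 3.4
   vertex 3.9 0.4 1.3
  endloop
 endfacet
 facet normal -0.275 -0.895 0.350
  outer loop
   vertex 3.6 1.9 4.9
   vertex 0.1 1.1 0.1
   vertex 3.9 0.4 1.3
  endloop
 endfacet
 facet normal 0.767 -0.567 0.300
  outer loop
   vertex 3.6 1.9 4.9
   vertex 3.9 0.4 1.3
   vertex 5.0 3.0 3.4
  endloop
 endfacet
 facet normal 0.240 -0.285 -0.928
  outer loop
   vertex 3.3 3.8 0.1
   vertex 3.9 0.4 1.3
   vertex 0.1 1.1 0.1
  endloop
 endfacet
 facet normal -0.023 0.875 0.484
  outer loop
   vertex 2.3 4.2 1.1
   vertex 5.0 3.0 3.4
   vertex 4.5 4.7 0.3
  endloop
 endfacet
 facet normal -0.084 0.839 0.537
  outer loop
   vertex 2.3 4.2 1.1
   vertex 3.6 1.9 4.9
   vertex 5.0 3.0 3.4
  endloop
 endfacet
 facet normal -0.385 0.657 -0.648
  outer loop
   vertex 2.3 4.2 1.1
   vertex 4.5 4.7 0.3
   vertex 3.3 3.8 0.1
  endloop
 endfacet
 facet normal 0.615 -0.259 -0.745
  outer loop
   vertex 4.1 2.6 0.7
   vertex 4.5 4.7 0.3
   vertex 3.9 0.4 1.3
  endloop
 endfacet
 facet normal 0.276 -0.276 -0.921
  outer loop
   vertex 4.1 2.6 0.7
   vertex 3.9 0.4 1.3
   vertex 3.3 3.8 0.1
  endloop
 endfacet
 facet normal 0.330 -0.237 -0.914
  outer loop
   vertex 4.1 2.6 0.7
   vertex 3.3 3.8 0.1
   vertex 4.5 4.7 0.3
  endloop
 endfacet
 facet normal -0.437 0.518 -0.735
  outer loop
   vertex 1.6 3.5 0.9
   vertex 3.3 3.8 0.1
   vertex 0.1 1.1 0.1
  endloop
 endfacet
 facet normal -0.422 0.613 -0.668
  outer loop
   vertex 1.6 3.5 0.9
   vertex 2.3 4.2 1.1
   vertex 3.3 3.8 0.1
  endloop
 endfacet
 facet normal -0.790 0.320 0.523
  outer loop
   vertex 1.6 3.5 0.9
   vertex 0.1 1.1 0.1
   vertex 3.6 1.9 4.9
  endloop
 endfacet
 facet normal -0.668 0.513 0.539
  outer loop
   vertex 1.6 3.5 0.9
   vertex 3.6 1.9 4.9
   vertex 2.3 4.2 1.1
  endloop
 endfacet
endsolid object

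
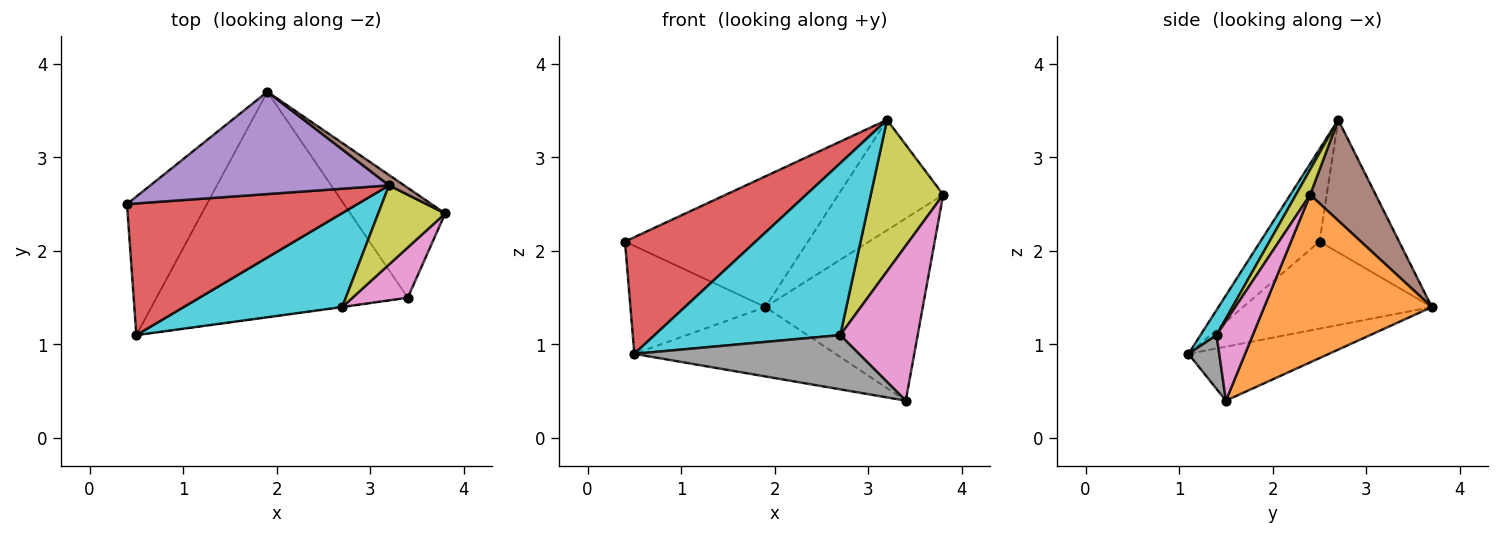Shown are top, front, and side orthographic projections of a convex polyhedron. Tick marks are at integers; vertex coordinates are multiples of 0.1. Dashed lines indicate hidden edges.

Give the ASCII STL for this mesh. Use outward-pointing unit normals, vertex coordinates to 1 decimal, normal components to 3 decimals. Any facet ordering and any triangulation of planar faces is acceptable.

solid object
 facet normal -0.652 0.466 -0.598
  outer loop
   vertex 1.9 3.7 1.4
   vertex 0.5 1.1 0.9
   vertex 0.4 2.5 2.1
  endloop
 endfacet
 facet normal 0.674 0.633 -0.381
  outer loop
   vertex 3.4 1.5 0.4
   vertex 1.9 3.7 1.4
   vertex 3.8 2.4 2.6
  endloop
 endfacet
 facet normal -0.201 0.288 -0.936
  outer loop
   vertex 3.4 1.5 0.4
   vertex 0.5 1.1 0.9
   vertex 1.9 3.7 1.4
  endloop
 endfacet
 facet normal -0.288 -0.635 0.717
  outer loop
   vertex 3.2 2.7 3.4
   vertex 0.4 2.5 2.1
   vertex 0.5 1.1 0.9
  endloop
 endfacet
 facet normal -0.324 0.745 0.583
  outer loop
   vertex 3.2 2.7 3.4
   vertex 1.9 3.7 1.4
   vertex 0.4 2.5 2.1
  endloop
 endfacet
 facet normal 0.528 0.845 0.079
  outer loop
   vertex 3.2 2.7 3.4
   vertex 3.8 2.4 2.6
   vertex 1.9 3.7 1.4
  endloop
 endfacet
 facet normal 0.406 -0.869 0.282
  outer loop
   vertex 2.7 1.4 1.1
   vertex 3.4 1.5 0.4
   vertex 3.8 2.4 2.6
  endloop
 endfacet
 facet normal 0.136 -0.991 -0.006
  outer loop
   vertex 2.7 1.4 1.1
   vertex 0.5 1.1 0.9
   vertex 3.4 1.5 0.4
  endloop
 endfacet
 facet normal 0.172 -0.873 0.456
  outer loop
   vertex 2.7 1.4 1.1
   vertex 3.8 2.4 2.6
   vertex 3.2 2.7 3.4
  endloop
 endfacet
 facet normal 0.076 -0.875 0.478
  outer loop
   vertex 2.7 1.4 1.1
   vertex 3.2 2.7 3.4
   vertex 0.5 1.1 0.9
  endloop
 endfacet
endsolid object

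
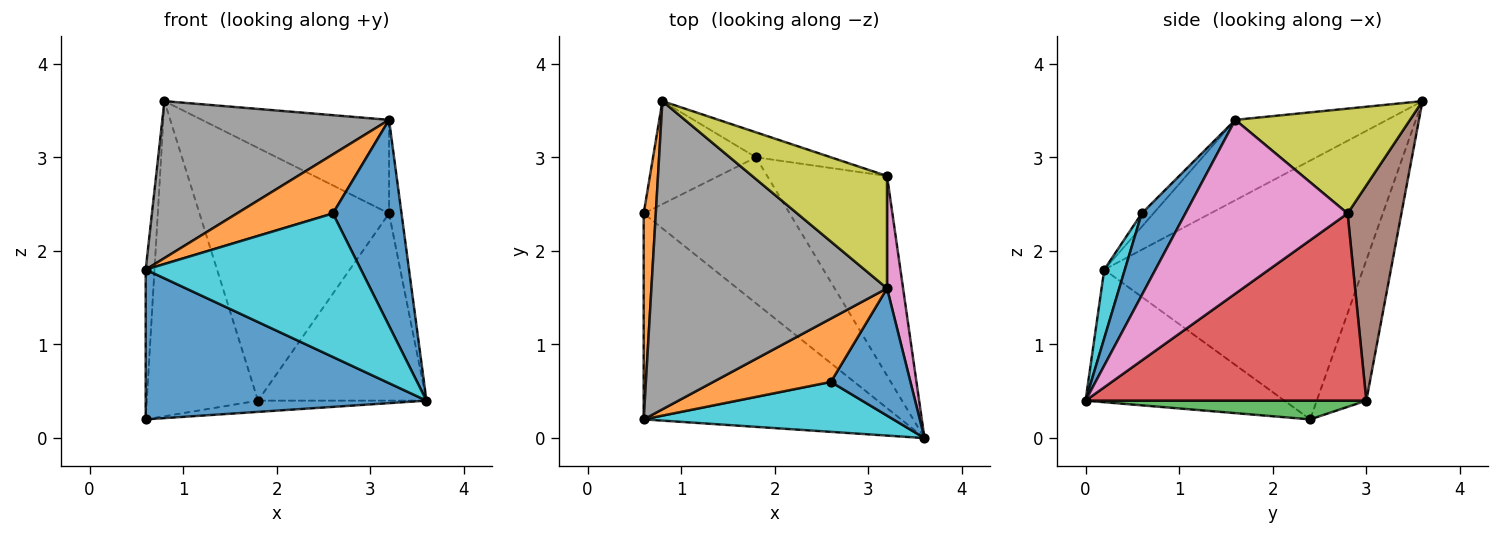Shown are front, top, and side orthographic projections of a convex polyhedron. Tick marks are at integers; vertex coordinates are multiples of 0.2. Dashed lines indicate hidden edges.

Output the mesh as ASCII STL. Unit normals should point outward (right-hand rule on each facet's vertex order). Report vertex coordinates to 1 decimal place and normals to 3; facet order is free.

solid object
 facet normal -0.385 -0.543 -0.747
  outer loop
   vertex 0.6 0.2 1.8
   vertex 0.6 2.4 0.2
   vertex 3.6 0.0 0.4
  endloop
 endfacet
 facet normal -0.998 0.034 0.047
  outer loop
   vertex 0.6 0.2 1.8
   vertex 0.8 3.6 3.6
   vertex 0.6 2.4 0.2
  endloop
 endfacet
 facet normal 0.127 0.076 -0.989
  outer loop
   vertex 1.8 3.0 0.4
   vertex 3.6 0.0 0.4
   vertex 0.6 2.4 0.2
  endloop
 endfacet
 facet normal 0.752 0.451 -0.481
  outer loop
   vertex 1.8 3.0 0.4
   vertex 3.2 2.8 2.4
   vertex 3.6 0.0 0.4
  endloop
 endfacet
 facet normal -0.390 0.875 -0.286
  outer loop
   vertex 1.8 3.0 0.4
   vertex 0.6 2.4 0.2
   vertex 0.8 3.6 3.6
  endloop
 endfacet
 facet normal 0.272 0.958 -0.095
  outer loop
   vertex 1.8 3.0 0.4
   vertex 0.8 3.6 3.6
   vertex 3.2 2.8 2.4
  endloop
 endfacet
 facet normal 0.993 0.076 0.092
  outer loop
   vertex 3.2 1.6 3.4
   vertex 3.6 0.0 0.4
   vertex 3.2 2.8 2.4
  endloop
 endfacet
 facet normal -0.291 -0.434 0.853
  outer loop
   vertex 3.2 1.6 3.4
   vertex 0.8 3.6 3.6
   vertex 0.6 0.2 1.8
  endloop
 endfacet
 facet normal 0.513 0.550 0.659
  outer loop
   vertex 3.2 1.6 3.4
   vertex 3.2 2.8 2.4
   vertex 0.8 3.6 3.6
  endloop
 endfacet
 facet normal 0.090 -0.941 0.327
  outer loop
   vertex 2.6 0.6 2.4
   vertex 0.6 0.2 1.8
   vertex 3.6 0.0 0.4
  endloop
 endfacet
 facet normal 0.476 -0.748 0.462
  outer loop
   vertex 2.6 0.6 2.4
   vertex 3.6 0.0 0.4
   vertex 3.2 1.6 3.4
  endloop
 endfacet
 facet normal -0.083 -0.679 0.729
  outer loop
   vertex 2.6 0.6 2.4
   vertex 3.2 1.6 3.4
   vertex 0.6 0.2 1.8
  endloop
 endfacet
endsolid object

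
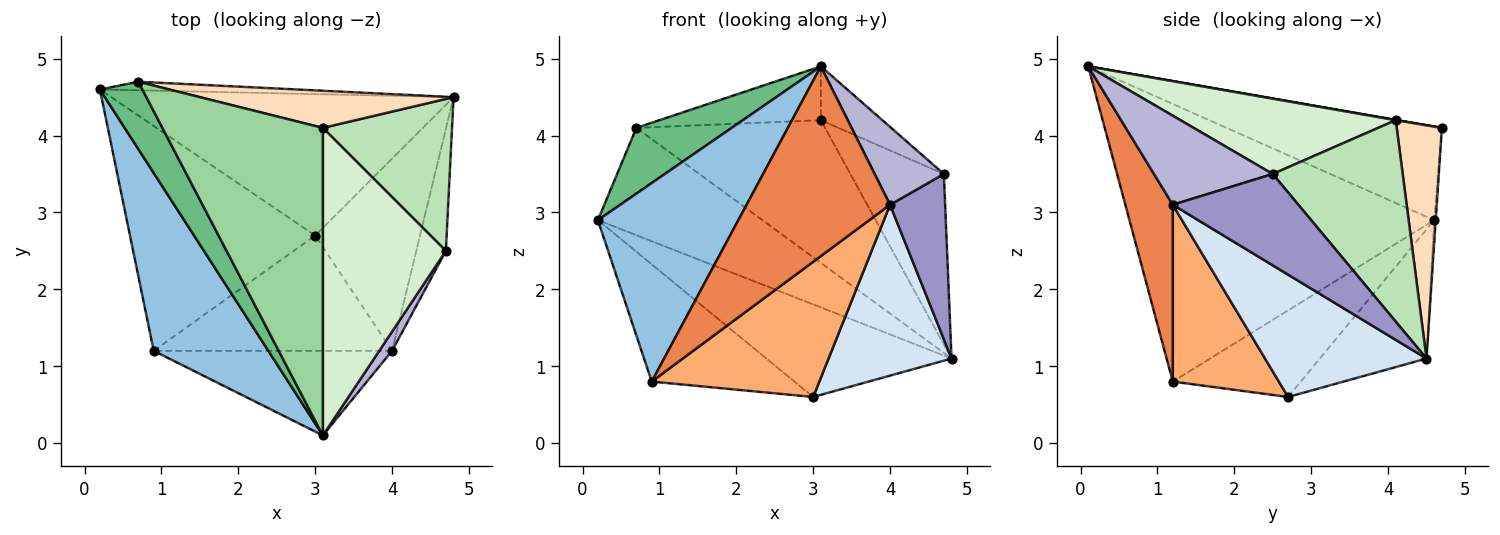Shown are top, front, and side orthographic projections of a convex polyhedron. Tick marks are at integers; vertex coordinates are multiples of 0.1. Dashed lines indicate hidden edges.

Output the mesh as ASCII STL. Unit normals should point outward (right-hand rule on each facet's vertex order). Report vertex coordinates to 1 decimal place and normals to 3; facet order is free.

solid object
 facet normal -0.301 0.522 -0.798
  outer loop
   vertex 3.0 2.7 0.6
   vertex 0.2 4.6 2.9
   vertex 4.8 4.5 1.1
  endloop
 endfacet
 facet normal -0.850 -0.392 0.351
  outer loop
   vertex 0.9 1.2 0.8
   vertex 3.1 0.1 4.9
   vertex 0.2 4.6 2.9
  endloop
 endfacet
 facet normal -0.383 0.427 -0.819
  outer loop
   vertex 0.9 1.2 0.8
   vertex 0.2 4.6 2.9
   vertex 3.0 2.7 0.6
  endloop
 endfacet
 facet normal 0.657 -0.501 -0.563
  outer loop
   vertex 4.0 1.2 3.1
   vertex 3.0 2.7 0.6
   vertex 4.8 4.5 1.1
  endloop
 endfacet
 facet normal 0.289 -0.874 -0.390
  outer loop
   vertex 4.0 1.2 3.1
   vertex 3.1 0.1 4.9
   vertex 0.9 1.2 0.8
  endloop
 endfacet
 facet normal 0.434 -0.685 -0.585
  outer loop
   vertex 4.0 1.2 3.1
   vertex 0.9 1.2 0.8
   vertex 3.0 2.7 0.6
  endloop
 endfacet
 facet normal -0.009 0.997 -0.079
  outer loop
   vertex 0.7 4.7 4.1
   vertex 4.8 4.5 1.1
   vertex 0.2 4.6 2.9
  endloop
 endfacet
 facet normal 0.225 0.943 0.245
  outer loop
   vertex 0.7 4.7 4.1
   vertex 3.1 4.1 4.2
   vertex 4.8 4.5 1.1
  endloop
 endfacet
 facet normal -0.845 -0.374 0.383
  outer loop
   vertex 0.7 4.7 4.1
   vertex 0.2 4.6 2.9
   vertex 3.1 0.1 4.9
  endloop
 endfacet
 facet normal 0.002 0.172 0.985
  outer loop
   vertex 0.7 4.7 4.1
   vertex 3.1 0.1 4.9
   vertex 3.1 4.1 4.2
  endloop
 endfacet
 facet normal 0.720 0.518 0.462
  outer loop
   vertex 4.7 2.5 3.5
   vertex 4.8 4.5 1.1
   vertex 3.1 4.1 4.2
  endloop
 endfacet
 facet normal 0.517 0.148 0.843
  outer loop
   vertex 4.7 2.5 3.5
   vertex 3.1 4.1 4.2
   vertex 3.1 0.1 4.9
  endloop
 endfacet
 facet normal 0.878 -0.385 -0.284
  outer loop
   vertex 4.7 2.5 3.5
   vertex 4.0 1.2 3.1
   vertex 4.8 4.5 1.1
  endloop
 endfacet
 facet normal 0.857 -0.500 0.123
  outer loop
   vertex 4.7 2.5 3.5
   vertex 3.1 0.1 4.9
   vertex 4.0 1.2 3.1
  endloop
 endfacet
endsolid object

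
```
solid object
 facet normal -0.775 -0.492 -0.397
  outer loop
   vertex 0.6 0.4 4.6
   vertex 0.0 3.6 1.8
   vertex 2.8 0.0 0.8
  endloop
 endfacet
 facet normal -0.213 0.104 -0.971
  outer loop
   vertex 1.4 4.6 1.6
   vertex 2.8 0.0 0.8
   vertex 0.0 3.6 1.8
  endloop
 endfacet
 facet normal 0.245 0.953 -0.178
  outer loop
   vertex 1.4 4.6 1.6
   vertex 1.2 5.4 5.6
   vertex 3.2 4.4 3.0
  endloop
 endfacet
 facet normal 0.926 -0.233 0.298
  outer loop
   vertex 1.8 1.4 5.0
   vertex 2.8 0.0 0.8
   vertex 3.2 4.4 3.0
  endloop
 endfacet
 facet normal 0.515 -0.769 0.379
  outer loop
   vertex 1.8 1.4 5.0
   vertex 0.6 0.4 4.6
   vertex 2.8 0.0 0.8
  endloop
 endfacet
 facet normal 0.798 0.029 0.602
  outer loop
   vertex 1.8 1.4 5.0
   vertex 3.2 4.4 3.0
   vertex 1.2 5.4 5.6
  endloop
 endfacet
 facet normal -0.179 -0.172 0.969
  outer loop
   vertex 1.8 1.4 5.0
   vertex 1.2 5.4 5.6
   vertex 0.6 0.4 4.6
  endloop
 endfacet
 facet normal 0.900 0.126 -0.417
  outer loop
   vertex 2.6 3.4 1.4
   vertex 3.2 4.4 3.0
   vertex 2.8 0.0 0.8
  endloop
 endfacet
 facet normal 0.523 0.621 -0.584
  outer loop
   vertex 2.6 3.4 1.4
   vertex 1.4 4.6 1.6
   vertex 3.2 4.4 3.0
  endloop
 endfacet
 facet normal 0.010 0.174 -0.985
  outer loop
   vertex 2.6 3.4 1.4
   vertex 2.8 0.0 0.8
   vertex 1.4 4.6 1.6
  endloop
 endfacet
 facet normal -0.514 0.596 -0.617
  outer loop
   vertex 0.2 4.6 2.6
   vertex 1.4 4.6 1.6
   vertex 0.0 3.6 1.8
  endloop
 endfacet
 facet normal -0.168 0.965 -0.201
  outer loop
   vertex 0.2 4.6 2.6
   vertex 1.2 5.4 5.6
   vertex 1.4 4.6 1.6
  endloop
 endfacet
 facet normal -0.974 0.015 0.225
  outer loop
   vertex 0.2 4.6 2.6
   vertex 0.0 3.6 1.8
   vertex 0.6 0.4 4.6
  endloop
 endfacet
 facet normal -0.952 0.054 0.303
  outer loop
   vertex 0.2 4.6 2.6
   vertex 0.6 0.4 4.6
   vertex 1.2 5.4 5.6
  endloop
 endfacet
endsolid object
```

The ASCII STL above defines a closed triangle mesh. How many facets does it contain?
14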